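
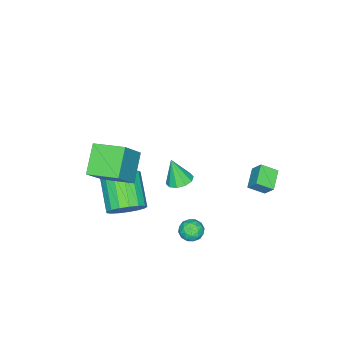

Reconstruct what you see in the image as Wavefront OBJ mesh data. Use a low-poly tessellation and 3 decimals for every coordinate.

v -4.071 2.012 -1.812
v -3.958 2.583 -1.061
v -4.541 2.756 -2.307
v -4.428 3.327 -1.557
v -2.992 2.393 -2.263
v -2.879 2.964 -1.513
v -3.462 3.137 -2.759
v -3.349 3.708 -2.008
v 0.848 1.961 -3.381
v 1.453 1.668 -3.257
v 0.427 1.472 -2.483
v 1.032 1.179 -2.359
v 0.958 1.855 -2.286
v 1.218 2.157 -2.841
v 0.662 0.983 -2.899
v 0.922 1.285 -3.454
v 1.338 1.064 -2.959
v 1.521 1.603 -2.58
v 0.359 1.537 -3.16
v 0.542 2.076 -2.781
v 1.187 1.857 -3.398
v 0.693 1.283 -2.342
v 0.649 1.68 -2.299
v 1.004 1.508 -2.226
v 1.049 2.145 -3.154
v 1.405 1.973 -3.08
v 1.114 2.082 -2.51
v 0.475 1.167 -2.66
v 0.831 0.995 -2.586
v 0.876 1.632 -3.514
v 1.231 1.46 -3.441
v 0.766 1.058 -3.23
v 1.476 1.33 -3.15
v 1.228 1.043 -2.622
v 1.011 0.928 -2.939
v 1.164 1.105 -3.265
v 1.583 1.647 -2.927
v 1.336 1.36 -2.399
v 1.292 1.757 -2.356
v 1.445 1.934 -2.683
v 1.516 1.292 -2.752
v 0.544 1.78 -3.341
v 0.297 1.493 -2.813
v 0.435 1.206 -3.057
v 0.588 1.383 -3.384
v 0.652 2.097 -3.118
v 0.404 1.81 -2.59
v 0.716 2.035 -2.475
v 0.869 2.212 -2.801
v 0.364 1.848 -2.988
v 2.574 1.94 2.863
v 2.935 2.489 3.041
v 2.606 1.48 4.217
v 2.527 2.582 3.083
v 2.137 2.431 3.041
v 1.914 2.092 2.93
v 1.944 1.695 2.795
v 2.213 1.392 2.685
v 2.621 1.298 2.644
v 3.011 1.45 2.686
v 3.234 1.789 2.796
v 3.204 2.186 2.932
v 1.255 -2.059 -2.961
v 2.093 -2.392 -2.443
v 0.863 -3.615 -1.241
v 0.025 -3.281 -1.759
v 1.946 -1.992 -2.187
v 0.716 -3.215 -0.984
v 1.64 -1.607 -2.107
v 0.411 -2.83 -0.905
v 1.247 -1.325 -2.224
v 0.017 -2.548 -1.021
v 0.855 -1.212 -2.509
v -0.375 -2.434 -1.307
v 0.555 -1.292 -2.898
v -0.675 -2.515 -1.695
v 0.415 -1.548 -3.301
v -0.815 -2.771 -2.099
v 0.467 -1.921 -3.627
v -0.762 -3.144 -2.424
v 0.7 -2.326 -3.8
v -0.529 -3.548 -2.597
v 1.06 -2.669 -3.781
v -0.169 -3.891 -2.578
v 1.465 -2.872 -3.574
v 0.235 -4.095 -2.372
v 1.821 -2.89 -3.227
v 0.592 -4.112 -2.024
v 2.048 -2.716 -2.819
v 0.818 -3.939 -1.617
v 2.33 -2.713 0.134
v 1.035 -3.192 1.258
v 1.955 -1.086 0.396
v 0.66 -1.566 1.52
v 3.72 -2.654 1.76
v 2.425 -3.134 2.884
v 3.345 -1.028 2.022
v 2.05 -1.507 3.146
f 2 4 1
f 5 2 1
f 1 4 3
f 3 5 1
f 2 8 4
f 6 2 5
f 6 8 2
f 4 8 3
f 7 5 3
f 3 8 7
f 7 6 5
f 8 6 7
f 9 46 25
f 46 20 49
f 25 49 14
f 46 49 25
f 9 25 21
f 25 14 26
f 21 26 10
f 25 26 21
f 9 21 30
f 21 10 31
f 30 31 16
f 21 31 30
f 9 30 42
f 30 16 45
f 42 45 19
f 30 45 42
f 9 42 46
f 42 19 50
f 46 50 20
f 42 50 46
f 10 26 37
f 26 14 40
f 37 40 18
f 26 40 37
f 14 49 27
f 49 20 48
f 27 48 13
f 49 48 27
f 20 50 47
f 50 19 43
f 47 43 11
f 50 43 47
f 19 45 44
f 45 16 32
f 44 32 15
f 45 32 44
f 16 31 36
f 31 10 33
f 36 33 17
f 31 33 36
f 12 38 24
f 38 18 39
f 24 39 13
f 38 39 24
f 12 24 22
f 24 13 23
f 22 23 11
f 24 23 22
f 12 22 29
f 22 11 28
f 29 28 15
f 22 28 29
f 12 29 34
f 29 15 35
f 34 35 17
f 29 35 34
f 12 34 38
f 34 17 41
f 38 41 18
f 34 41 38
f 13 39 27
f 39 18 40
f 27 40 14
f 39 40 27
f 11 23 47
f 23 13 48
f 47 48 20
f 23 48 47
f 15 28 44
f 28 11 43
f 44 43 19
f 28 43 44
f 17 35 36
f 35 15 32
f 36 32 16
f 35 32 36
f 18 41 37
f 41 17 33
f 37 33 10
f 41 33 37
f 52 51 54
f 52 54 53
f 54 51 55
f 54 55 53
f 55 51 56
f 55 56 53
f 56 51 57
f 56 57 53
f 57 51 58
f 57 58 53
f 58 51 59
f 58 59 53
f 59 51 60
f 59 60 53
f 60 51 61
f 60 61 53
f 61 51 62
f 61 62 53
f 62 51 52
f 62 52 53
f 64 63 67
f 64 67 65
f 65 67 68
f 65 68 66
f 67 63 69
f 67 69 68
f 68 69 70
f 68 70 66
f 69 63 71
f 69 71 70
f 70 71 72
f 70 72 66
f 71 63 73
f 71 73 72
f 72 73 74
f 72 74 66
f 73 63 75
f 73 75 74
f 74 75 76
f 74 76 66
f 75 63 77
f 75 77 76
f 76 77 78
f 76 78 66
f 77 63 79
f 77 79 78
f 78 79 80
f 78 80 66
f 79 63 81
f 79 81 80
f 80 81 82
f 80 82 66
f 81 63 83
f 81 83 82
f 82 83 84
f 82 84 66
f 83 63 85
f 83 85 84
f 84 85 86
f 84 86 66
f 85 63 87
f 85 87 86
f 86 87 88
f 86 88 66
f 87 63 89
f 87 89 88
f 88 89 90
f 88 90 66
f 89 63 64
f 89 64 90
f 90 64 65
f 90 65 66
f 92 94 91
f 95 92 91
f 91 94 93
f 93 95 91
f 92 98 94
f 96 92 95
f 96 98 92
f 94 98 93
f 97 95 93
f 93 98 97
f 97 96 95
f 98 96 97



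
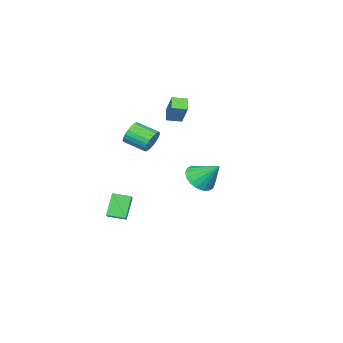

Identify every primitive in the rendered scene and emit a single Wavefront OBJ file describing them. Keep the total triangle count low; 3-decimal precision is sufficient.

v -0.102 -1.048 2.052
v 0.348 -1.219 1.351
v 0.691 -2.602 1.907
v 0.242 -2.432 2.608
v 0.592 -1.074 1.561
v 0.935 -2.457 2.117
v 0.716 -0.924 1.856
v 1.059 -2.308 2.412
v 0.699 -0.796 2.185
v 1.042 -2.18 2.741
v 0.544 -0.712 2.491
v 0.887 -2.095 3.047
v 0.277 -0.685 2.721
v 0.62 -2.069 3.277
v -0.056 -0.722 2.835
v 0.287 -2.105 3.392
v -0.396 -0.815 2.814
v -0.053 -2.198 3.371
v -0.686 -0.948 2.661
v -0.343 -2.331 3.218
v -0.874 -1.099 2.403
v -0.531 -2.482 2.959
v -0.929 -1.241 2.084
v -0.586 -2.624 2.64
v -0.841 -1.349 1.759
v -0.498 -2.733 2.316
v -0.625 -1.406 1.485
v -0.282 -2.789 2.042
v -0.318 -1.401 1.309
v 0.025 -2.784 1.866
v 0.026 -1.335 1.262
v 0.369 -2.718 1.818
v -2.106 -1.604 3.061
v -2.726 -2.073 3.641
v -2.779 -0.908 2.905
v -3.399 -1.378 3.485
v -1.481 -0.682 4.475
v -2.101 -1.152 5.055
v -2.154 0.013 4.319
v -2.774 -0.456 4.899
v 0.911 3.276 0.545
v 1.829 3.682 0.206
v 0.809 4.584 1.835
v 1.51 3.913 -0.054
v 1.072 4.017 -0.195
v 0.603 3.975 -0.189
v 0.194 3.795 -0.038
v -0.073 3.511 0.229
v -0.145 3.181 0.558
v -0.008 2.87 0.885
v 0.311 2.639 1.144
v 0.749 2.534 1.285
v 1.219 2.576 1.279
v 1.628 2.757 1.128
v 1.895 3.04 0.862
v 1.966 3.37 0.533
v 0.206 -2.826 -4.869
v -0.677 -3.072 -3.426
v 1.012 -2.223 -4.273
v 0.129 -2.469 -2.83
v 0.811 -3.831 -4.67
v -0.072 -4.077 -3.227
v 1.617 -3.228 -4.074
v 0.734 -3.474 -2.631
f 2 1 5
f 2 5 3
f 3 5 6
f 3 6 4
f 5 1 7
f 5 7 6
f 6 7 8
f 6 8 4
f 7 1 9
f 7 9 8
f 8 9 10
f 8 10 4
f 9 1 11
f 9 11 10
f 10 11 12
f 10 12 4
f 11 1 13
f 11 13 12
f 12 13 14
f 12 14 4
f 13 1 15
f 13 15 14
f 14 15 16
f 14 16 4
f 15 1 17
f 15 17 16
f 16 17 18
f 16 18 4
f 17 1 19
f 17 19 18
f 18 19 20
f 18 20 4
f 19 1 21
f 19 21 20
f 20 21 22
f 20 22 4
f 21 1 23
f 21 23 22
f 22 23 24
f 22 24 4
f 23 1 25
f 23 25 24
f 24 25 26
f 24 26 4
f 25 1 27
f 25 27 26
f 26 27 28
f 26 28 4
f 27 1 29
f 27 29 28
f 28 29 30
f 28 30 4
f 29 1 31
f 29 31 30
f 30 31 32
f 30 32 4
f 31 1 2
f 31 2 32
f 32 2 3
f 32 3 4
f 34 36 33
f 37 34 33
f 33 36 35
f 35 37 33
f 34 40 36
f 38 34 37
f 38 40 34
f 36 40 35
f 39 37 35
f 35 40 39
f 39 38 37
f 40 38 39
f 42 41 44
f 42 44 43
f 44 41 45
f 44 45 43
f 45 41 46
f 45 46 43
f 46 41 47
f 46 47 43
f 47 41 48
f 47 48 43
f 48 41 49
f 48 49 43
f 49 41 50
f 49 50 43
f 50 41 51
f 50 51 43
f 51 41 52
f 51 52 43
f 52 41 53
f 52 53 43
f 53 41 54
f 53 54 43
f 54 41 55
f 54 55 43
f 55 41 56
f 55 56 43
f 56 41 42
f 56 42 43
f 58 60 57
f 61 58 57
f 57 60 59
f 59 61 57
f 58 64 60
f 62 58 61
f 62 64 58
f 60 64 59
f 63 61 59
f 59 64 63
f 63 62 61
f 64 62 63



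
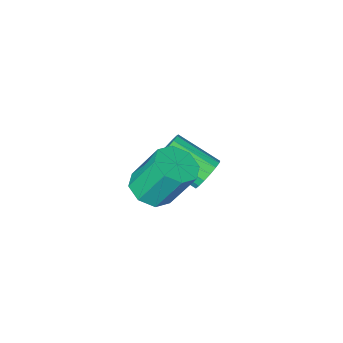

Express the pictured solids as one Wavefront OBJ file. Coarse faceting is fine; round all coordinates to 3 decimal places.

v 1.689 2.245 1.9
v 2.249 2.571 1.956
v 1.811 3.121 3.155
v 1.251 2.795 3.1
v 1.902 2.829 1.71
v 1.464 3.379 2.909
v 1.43 2.745 1.576
v 0.992 3.295 2.776
v 1.11 2.369 1.632
v 0.672 2.918 2.831
v 1.129 1.919 1.845
v 0.691 2.469 3.044
v 1.476 1.661 2.091
v 1.038 2.211 3.29
v 1.948 1.745 2.224
v 1.51 2.295 3.424
v 2.268 2.122 2.169
v 1.83 2.671 3.368
v -1.146 0.421 -0.291
v -0.798 0.807 -0.082
v -0.086 -0.215 0.619
v -0.434 -0.601 0.411
v -0.996 0.794 0.099
v -0.283 -0.228 0.8
v -1.227 0.695 0.191
v -0.514 -0.327 0.892
v -1.441 0.534 0.172
v -0.728 -0.489 0.874
v -1.586 0.347 0.048
v -0.873 -0.676 0.749
v -1.631 0.176 -0.154
v -0.918 -0.846 0.547
v -1.565 0.062 -0.388
v -0.852 -0.96 0.314
v -1.403 0.03 -0.599
v -0.69 -0.992 0.102
v -1.182 0.088 -0.739
v -0.47 -0.934 -0.038
v -0.953 0.222 -0.777
v -0.24 -0.8 -0.076
v -0.769 0.402 -0.703
v -0.056 -0.621 -0.002
v -0.67 0.586 -0.535
v 0.043 -0.437 0.166
v -0.681 0.732 -0.311
v 0.032 -0.29 0.39
f 2 1 5
f 2 5 3
f 3 5 6
f 3 6 4
f 5 1 7
f 5 7 6
f 6 7 8
f 6 8 4
f 7 1 9
f 7 9 8
f 8 9 10
f 8 10 4
f 9 1 11
f 9 11 10
f 10 11 12
f 10 12 4
f 11 1 13
f 11 13 12
f 12 13 14
f 12 14 4
f 13 1 15
f 13 15 14
f 14 15 16
f 14 16 4
f 15 1 17
f 15 17 16
f 16 17 18
f 16 18 4
f 17 1 2
f 17 2 18
f 18 2 3
f 18 3 4
f 20 19 23
f 20 23 21
f 21 23 24
f 21 24 22
f 23 19 25
f 23 25 24
f 24 25 26
f 24 26 22
f 25 19 27
f 25 27 26
f 26 27 28
f 26 28 22
f 27 19 29
f 27 29 28
f 28 29 30
f 28 30 22
f 29 19 31
f 29 31 30
f 30 31 32
f 30 32 22
f 31 19 33
f 31 33 32
f 32 33 34
f 32 34 22
f 33 19 35
f 33 35 34
f 34 35 36
f 34 36 22
f 35 19 37
f 35 37 36
f 36 37 38
f 36 38 22
f 37 19 39
f 37 39 38
f 38 39 40
f 38 40 22
f 39 19 41
f 39 41 40
f 40 41 42
f 40 42 22
f 41 19 43
f 41 43 42
f 42 43 44
f 42 44 22
f 43 19 45
f 43 45 44
f 44 45 46
f 44 46 22
f 45 19 20
f 45 20 46
f 46 20 21
f 46 21 22



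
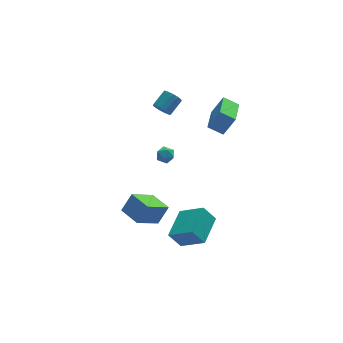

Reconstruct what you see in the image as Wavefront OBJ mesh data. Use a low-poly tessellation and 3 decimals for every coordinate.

v 1.038 3.509 -1.503
v 1.315 3.121 -1.074
v 0.185 2.919 -1.486
v 0.462 2.531 -1.057
v 0.294 3.127 -0.889
v 0.821 3.492 -0.9
v 0.679 2.548 -1.66
v 1.206 2.913 -1.671
v 1.093 2.528 -1.171
v 0.856 2.885 -0.695
v 0.644 3.155 -1.865
v 0.407 3.512 -1.389
v 0.637 3.305 2.844
v 0.902 3.488 2.302
v 1.788 4.018 2.914
v 1.523 3.835 3.456
v 0.68 3.748 2.398
v 1.566 4.278 3.01
v 0.445 3.868 2.636
v 1.331 4.397 3.247
v 0.27 3.809 2.939
v 1.156 4.338 3.551
v 0.212 3.59 3.213
v 1.099 4.12 3.824
v 0.289 3.281 3.369
v 1.175 3.81 3.981
v 0.477 2.979 3.359
v 1.363 3.509 3.971
v 0.715 2.781 3.185
v 1.601 3.311 3.797
v 0.928 2.75 2.903
v 1.814 3.279 3.515
v 1.049 2.894 2.603
v 1.935 3.424 3.214
v 1.039 3.17 2.379
v 1.925 3.699 2.99
v -0.148 -2.125 -5.051
v 0.91 -3.244 -4.009
v -0.814 -1.821 -4.05
v 0.244 -2.941 -3.008
v 1.136 -0.559 -4.672
v 2.194 -1.679 -3.63
v 0.47 -0.256 -3.671
v 1.528 -1.375 -2.629
v -3.13 -3.106 -0.782
v -2.42 -2.894 0.286
v -3.603 -1.736 -0.741
v -2.892 -1.524 0.327
v -1.688 -2.576 -1.847
v -0.977 -2.364 -0.779
v -2.16 -1.206 -1.806
v -1.45 -0.994 -0.738
v 3.05 -0.457 3.01
v 2.273 0.061 3.491
v 3.977 1.333 2.582
v 3.2 1.85 3.062
v 3.76 -0.53 4.238
v 2.983 -0.013 4.718
v 4.687 1.259 3.809
v 3.91 1.777 4.29
f 1 12 6
f 1 6 2
f 1 2 8
f 1 8 11
f 1 11 12
f 2 6 10
f 6 12 5
f 12 11 3
f 11 8 7
f 8 2 9
f 4 10 5
f 4 5 3
f 4 3 7
f 4 7 9
f 4 9 10
f 5 10 6
f 3 5 12
f 7 3 11
f 9 7 8
f 10 9 2
f 14 13 17
f 14 17 15
f 15 17 18
f 15 18 16
f 17 13 19
f 17 19 18
f 18 19 20
f 18 20 16
f 19 13 21
f 19 21 20
f 20 21 22
f 20 22 16
f 21 13 23
f 21 23 22
f 22 23 24
f 22 24 16
f 23 13 25
f 23 25 24
f 24 25 26
f 24 26 16
f 25 13 27
f 25 27 26
f 26 27 28
f 26 28 16
f 27 13 29
f 27 29 28
f 28 29 30
f 28 30 16
f 29 13 31
f 29 31 30
f 30 31 32
f 30 32 16
f 31 13 33
f 31 33 32
f 32 33 34
f 32 34 16
f 33 13 35
f 33 35 34
f 34 35 36
f 34 36 16
f 35 13 14
f 35 14 36
f 36 14 15
f 36 15 16
f 38 40 37
f 41 38 37
f 37 40 39
f 39 41 37
f 38 44 40
f 42 38 41
f 42 44 38
f 40 44 39
f 43 41 39
f 39 44 43
f 43 42 41
f 44 42 43
f 46 48 45
f 49 46 45
f 45 48 47
f 47 49 45
f 46 52 48
f 50 46 49
f 50 52 46
f 48 52 47
f 51 49 47
f 47 52 51
f 51 50 49
f 52 50 51
f 54 56 53
f 57 54 53
f 53 56 55
f 55 57 53
f 54 60 56
f 58 54 57
f 58 60 54
f 56 60 55
f 59 57 55
f 55 60 59
f 59 58 57
f 60 58 59



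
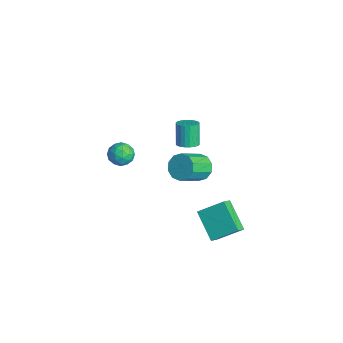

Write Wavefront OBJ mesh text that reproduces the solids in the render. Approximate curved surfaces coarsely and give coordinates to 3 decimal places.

v 0.98 0.925 2.811
v 1.51 1.33 2.984
v 0.891 1.56 4.342
v 0.36 1.155 4.169
v 1.341 1.509 2.877
v 0.722 1.739 4.235
v 1.116 1.599 2.759
v 0.497 1.829 4.117
v 0.871 1.587 2.649
v 0.251 1.817 4.007
v 0.642 1.473 2.564
v 0.022 1.704 3.922
v 0.464 1.277 2.516
v -0.155 1.507 3.874
v 0.365 1.026 2.514
v -0.254 1.256 3.872
v 0.36 0.76 2.556
v -0.259 0.991 3.914
v 0.449 0.52 2.638
v -0.17 0.75 3.996
v 0.618 0.341 2.745
v -0.001 0.571 4.103
v 0.843 0.251 2.863
v 0.224 0.481 4.221
v 1.089 0.263 2.973
v 0.469 0.493 4.331
v 1.318 0.376 3.058
v 0.698 0.607 4.416
v 1.495 0.573 3.106
v 0.876 0.803 4.464
v 1.594 0.824 3.108
v 0.975 1.054 4.466
v 1.599 1.089 3.066
v 0.98 1.32 4.424
v 0.9 1.982 -4.169
v 1.38 1.385 -3.592
v 1.469 3.435 -3.138
v 1.95 2.837 -2.561
v 2.65 2.183 -5.419
v 3.131 1.585 -4.842
v 3.22 3.635 -4.388
v 3.7 3.038 -3.811
v -3.642 -1.114 -0.711
v -3.239 -0.837 -1.446
v -3.681 -2.443 -1.234
v -3.278 -2.166 -1.969
v -2.837 -2.187 -1.204
v -2.813 -1.365 -0.881
v -4.107 -1.915 -1.799
v -4.083 -1.093 -1.476
v -3.526 -1.332 -2.119
v -2.741 -1.5 -1.751
v -4.179 -1.78 -0.929
v -3.394 -1.948 -0.561
v -3.437 -0.859 -1.033
v -3.483 -2.421 -1.647
v -3.224 -2.433 -1.198
v -2.987 -2.27 -1.63
v -3.187 -1.169 -0.7
v -2.949 -1.006 -1.132
v -2.713 -1.8 -0.99
v -3.971 -2.274 -1.548
v -3.733 -2.111 -1.98
v -3.933 -1.01 -1.05
v -3.696 -0.847 -1.482
v -4.207 -1.48 -1.69
v -3.369 -0.987 -1.86
v -3.392 -1.768 -2.167
v -3.879 -1.62 -2.068
v -3.865 -1.137 -1.878
v -2.907 -1.085 -1.644
v -2.93 -1.867 -1.951
v -2.671 -1.879 -1.501
v -2.657 -1.396 -1.311
v -3.076 -1.376 -2.039
v -3.99 -1.413 -0.729
v -4.013 -2.195 -1.036
v -4.263 -1.884 -1.369
v -4.249 -1.401 -1.179
v -3.528 -1.512 -0.513
v -3.551 -2.293 -0.82
v -3.055 -2.143 -0.802
v -3.041 -1.66 -0.612
v -3.844 -1.904 -0.641
v -2.8 3.191 -3.78
v -1.902 3.296 -4.132
v -1.282 1.813 -2.992
v -2.18 1.709 -2.64
v -1.953 3.646 -3.648
v -1.334 2.164 -2.508
v -2.328 3.823 -3.215
v -1.709 2.34 -2.075
v -2.883 3.758 -2.997
v -2.264 2.276 -1.857
v -3.406 3.477 -3.079
v -2.787 1.994 -1.939
v -3.698 3.087 -3.428
v -3.078 1.604 -2.288
v -3.646 2.736 -3.912
v -3.027 1.254 -2.772
v -3.271 2.56 -4.345
v -2.652 1.077 -3.205
v -2.716 2.624 -4.563
v -2.097 1.142 -3.423
v -2.193 2.906 -4.481
v -1.574 1.423 -3.341
f 2 1 5
f 2 5 3
f 3 5 6
f 3 6 4
f 5 1 7
f 5 7 6
f 6 7 8
f 6 8 4
f 7 1 9
f 7 9 8
f 8 9 10
f 8 10 4
f 9 1 11
f 9 11 10
f 10 11 12
f 10 12 4
f 11 1 13
f 11 13 12
f 12 13 14
f 12 14 4
f 13 1 15
f 13 15 14
f 14 15 16
f 14 16 4
f 15 1 17
f 15 17 16
f 16 17 18
f 16 18 4
f 17 1 19
f 17 19 18
f 18 19 20
f 18 20 4
f 19 1 21
f 19 21 20
f 20 21 22
f 20 22 4
f 21 1 23
f 21 23 22
f 22 23 24
f 22 24 4
f 23 1 25
f 23 25 24
f 24 25 26
f 24 26 4
f 25 1 27
f 25 27 26
f 26 27 28
f 26 28 4
f 27 1 29
f 27 29 28
f 28 29 30
f 28 30 4
f 29 1 31
f 29 31 30
f 30 31 32
f 30 32 4
f 31 1 33
f 31 33 32
f 32 33 34
f 32 34 4
f 33 1 2
f 33 2 34
f 34 2 3
f 34 3 4
f 36 38 35
f 39 36 35
f 35 38 37
f 37 39 35
f 36 42 38
f 40 36 39
f 40 42 36
f 38 42 37
f 41 39 37
f 37 42 41
f 41 40 39
f 42 40 41
f 43 80 59
f 80 54 83
f 59 83 48
f 80 83 59
f 43 59 55
f 59 48 60
f 55 60 44
f 59 60 55
f 43 55 64
f 55 44 65
f 64 65 50
f 55 65 64
f 43 64 76
f 64 50 79
f 76 79 53
f 64 79 76
f 43 76 80
f 76 53 84
f 80 84 54
f 76 84 80
f 44 60 71
f 60 48 74
f 71 74 52
f 60 74 71
f 48 83 61
f 83 54 82
f 61 82 47
f 83 82 61
f 54 84 81
f 84 53 77
f 81 77 45
f 84 77 81
f 53 79 78
f 79 50 66
f 78 66 49
f 79 66 78
f 50 65 70
f 65 44 67
f 70 67 51
f 65 67 70
f 46 72 58
f 72 52 73
f 58 73 47
f 72 73 58
f 46 58 56
f 58 47 57
f 56 57 45
f 58 57 56
f 46 56 63
f 56 45 62
f 63 62 49
f 56 62 63
f 46 63 68
f 63 49 69
f 68 69 51
f 63 69 68
f 46 68 72
f 68 51 75
f 72 75 52
f 68 75 72
f 47 73 61
f 73 52 74
f 61 74 48
f 73 74 61
f 45 57 81
f 57 47 82
f 81 82 54
f 57 82 81
f 49 62 78
f 62 45 77
f 78 77 53
f 62 77 78
f 51 69 70
f 69 49 66
f 70 66 50
f 69 66 70
f 52 75 71
f 75 51 67
f 71 67 44
f 75 67 71
f 86 85 89
f 86 89 87
f 87 89 90
f 87 90 88
f 89 85 91
f 89 91 90
f 90 91 92
f 90 92 88
f 91 85 93
f 91 93 92
f 92 93 94
f 92 94 88
f 93 85 95
f 93 95 94
f 94 95 96
f 94 96 88
f 95 85 97
f 95 97 96
f 96 97 98
f 96 98 88
f 97 85 99
f 97 99 98
f 98 99 100
f 98 100 88
f 99 85 101
f 99 101 100
f 100 101 102
f 100 102 88
f 101 85 103
f 101 103 102
f 102 103 104
f 102 104 88
f 103 85 105
f 103 105 104
f 104 105 106
f 104 106 88
f 105 85 86
f 105 86 106
f 106 86 87
f 106 87 88



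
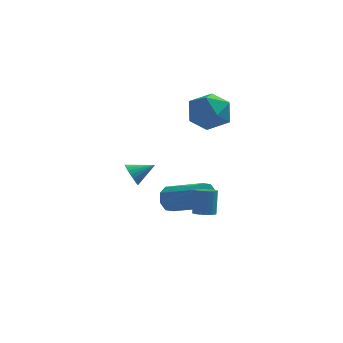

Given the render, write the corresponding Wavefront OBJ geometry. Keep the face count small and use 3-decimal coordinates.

v 2.875 2.711 1.876
v 3.624 1.908 1.758
v 1.916 2.012 0.542
v 2.665 1.209 0.424
v 2.026 1.24 1.324
v 2.619 1.672 2.148
v 2.921 2.248 0.152
v 3.514 2.68 0.976
v 3.653 1.622 0.692
v 3.099 0.999 1.417
v 2.441 2.921 0.883
v 1.887 2.298 1.608
v -0.625 2.137 -2.934
v -0.326 1.847 -3.406
v 0.405 2.403 -2.446
v -0.344 2.076 -3.494
v -0.405 2.314 -3.497
v -0.499 2.525 -3.413
v -0.612 2.677 -3.257
v -0.727 2.747 -3.051
v -0.827 2.724 -2.828
v -0.896 2.611 -2.62
v -0.924 2.426 -2.461
v -0.906 2.197 -2.373
v -0.845 1.959 -2.371
v -0.751 1.748 -2.454
v -0.638 1.596 -2.61
v -0.522 1.526 -2.816
v -0.423 1.549 -3.039
v -0.354 1.662 -3.247
v 1.045 1.996 -4.37
v 1.451 2.225 -4.892
v 3.101 1.213 -4.052
v 2.695 0.984 -3.53
v 1.445 2.561 -4.475
v 3.095 1.549 -3.635
v 1.204 2.566 -3.996
v 2.854 1.554 -3.156
v 0.87 2.237 -3.737
v 2.52 1.225 -2.896
v 0.639 1.767 -3.848
v 2.289 0.755 -3.008
v 0.645 1.431 -4.265
v 2.295 0.419 -3.425
v 0.886 1.426 -4.744
v 2.536 0.414 -3.904
v 1.22 1.755 -5.004
v 2.87 0.743 -4.163
v 2.583 -1.647 -3.073
v 3.062 -1.813 -3.023
v 3.117 -1.32 -1.897
v 2.637 -1.153 -1.947
v 3.084 -1.573 -3.129
v 3.139 -1.08 -2.004
v 2.972 -1.352 -3.221
v 3.026 -0.859 -2.095
v 2.755 -1.21 -3.272
v 2.81 -0.717 -2.147
v 2.493 -1.185 -3.271
v 2.547 -0.692 -2.145
v 2.254 -1.284 -3.216
v 2.308 -0.791 -2.09
v 2.103 -1.48 -3.123
v 2.158 -0.987 -1.997
v 2.081 -1.72 -3.016
v 2.136 -1.227 -1.891
v 2.194 -1.941 -2.925
v 2.248 -1.448 -1.799
v 2.41 -2.083 -2.873
v 2.465 -1.59 -1.748
v 2.673 -2.108 -2.875
v 2.727 -1.615 -1.749
v 2.912 -2.009 -2.93
v 2.966 -1.516 -1.804
f 1 12 6
f 1 6 2
f 1 2 8
f 1 8 11
f 1 11 12
f 2 6 10
f 6 12 5
f 12 11 3
f 11 8 7
f 8 2 9
f 4 10 5
f 4 5 3
f 4 3 7
f 4 7 9
f 4 9 10
f 5 10 6
f 3 5 12
f 7 3 11
f 9 7 8
f 10 9 2
f 14 13 16
f 14 16 15
f 16 13 17
f 16 17 15
f 17 13 18
f 17 18 15
f 18 13 19
f 18 19 15
f 19 13 20
f 19 20 15
f 20 13 21
f 20 21 15
f 21 13 22
f 21 22 15
f 22 13 23
f 22 23 15
f 23 13 24
f 23 24 15
f 24 13 25
f 24 25 15
f 25 13 26
f 25 26 15
f 26 13 27
f 26 27 15
f 27 13 28
f 27 28 15
f 28 13 29
f 28 29 15
f 29 13 30
f 29 30 15
f 30 13 14
f 30 14 15
f 32 31 35
f 32 35 33
f 33 35 36
f 33 36 34
f 35 31 37
f 35 37 36
f 36 37 38
f 36 38 34
f 37 31 39
f 37 39 38
f 38 39 40
f 38 40 34
f 39 31 41
f 39 41 40
f 40 41 42
f 40 42 34
f 41 31 43
f 41 43 42
f 42 43 44
f 42 44 34
f 43 31 45
f 43 45 44
f 44 45 46
f 44 46 34
f 45 31 47
f 45 47 46
f 46 47 48
f 46 48 34
f 47 31 32
f 47 32 48
f 48 32 33
f 48 33 34
f 50 49 53
f 50 53 51
f 51 53 54
f 51 54 52
f 53 49 55
f 53 55 54
f 54 55 56
f 54 56 52
f 55 49 57
f 55 57 56
f 56 57 58
f 56 58 52
f 57 49 59
f 57 59 58
f 58 59 60
f 58 60 52
f 59 49 61
f 59 61 60
f 60 61 62
f 60 62 52
f 61 49 63
f 61 63 62
f 62 63 64
f 62 64 52
f 63 49 65
f 63 65 64
f 64 65 66
f 64 66 52
f 65 49 67
f 65 67 66
f 66 67 68
f 66 68 52
f 67 49 69
f 67 69 68
f 68 69 70
f 68 70 52
f 69 49 71
f 69 71 70
f 70 71 72
f 70 72 52
f 71 49 73
f 71 73 72
f 72 73 74
f 72 74 52
f 73 49 50
f 73 50 74
f 74 50 51
f 74 51 52



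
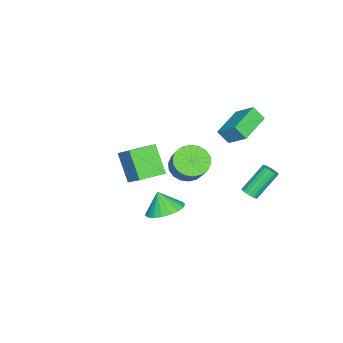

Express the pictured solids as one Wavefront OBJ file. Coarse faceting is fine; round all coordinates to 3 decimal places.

v -2.085 2.619 -4.418
v -1.8 2.395 -4.074
v -2.89 3.176 -2.659
v -3.175 3.401 -3.002
v -1.697 2.59 -4.103
v -2.788 3.372 -2.688
v -1.672 2.791 -4.195
v -2.762 3.573 -2.779
v -1.728 2.959 -4.33
v -2.818 3.74 -2.915
v -1.855 3.059 -4.483
v -2.945 3.84 -3.068
v -2.028 3.071 -4.623
v -3.118 3.853 -3.208
v -2.211 2.995 -4.723
v -3.302 3.776 -3.307
v -2.37 2.844 -4.761
v -3.46 3.625 -3.346
v -2.472 2.648 -4.732
v -3.563 3.43 -3.317
v -2.498 2.447 -4.641
v -3.588 3.229 -3.225
v -2.442 2.28 -4.505
v -3.532 3.061 -3.09
v -2.315 2.18 -4.352
v -3.405 2.961 -2.937
v -2.142 2.167 -4.212
v -3.232 2.949 -2.797
v -1.958 2.244 -4.113
v -3.049 3.025 -2.697
v -1.69 -4.754 -3.001
v -0.976 -3.767 -1.979
v -2.927 -3.774 -3.083
v -2.213 -2.787 -2.061
v -0.847 -3.813 -4.499
v -0.133 -2.826 -3.477
v -2.084 -2.833 -4.581
v -1.37 -1.846 -3.559
v 3.816 0.244 -1.855
v 4.337 -0.619 -2.149
v 3.624 -0.244 -0.765
v 4.674 -0.35 -1.969
v 4.842 0.036 -1.767
v 4.806 0.464 -1.582
v 4.574 0.848 -1.451
v 4.193 1.112 -1.4
v 3.736 1.205 -1.439
v 3.296 1.107 -1.561
v 2.958 0.838 -1.741
v 2.791 0.452 -1.943
v 2.827 0.024 -2.128
v 3.058 -0.36 -2.259
v 3.44 -0.624 -2.31
v 3.897 -0.717 -2.271
v -3.27 1.982 0.306
v -3.236 1.359 1.023
v -2.9 3.065 1.229
v -2.866 2.442 1.946
v -1.394 1.658 -0.066
v -1.36 1.035 0.651
v -1.024 2.741 0.857
v -0.99 2.118 1.574
v 2.417 0.865 0.691
v 3.044 0.143 0.604
v 3.89 0.733 1.801
v 3.263 1.455 1.889
v 3.205 0.441 0.344
v 4.051 1.03 1.541
v 3.21 0.823 0.152
v 4.056 1.412 1.349
v 3.058 1.213 0.067
v 3.904 1.803 1.265
v 2.779 1.534 0.106
v 3.625 2.124 1.303
v 2.429 1.723 0.261
v 3.275 2.313 1.458
v 2.076 1.742 0.501
v 2.922 2.332 1.698
v 1.79 1.587 0.779
v 2.636 2.177 1.976
v 1.629 1.29 1.039
v 2.475 1.879 2.236
v 1.624 0.908 1.231
v 2.47 1.497 2.428
v 1.776 0.517 1.315
v 2.622 1.107 2.513
v 2.055 0.196 1.277
v 2.901 0.786 2.474
v 2.405 0.007 1.122
v 3.251 0.597 2.319
v 2.758 -0.012 0.882
v 3.604 0.578 2.079
f 2 1 5
f 2 5 3
f 3 5 6
f 3 6 4
f 5 1 7
f 5 7 6
f 6 7 8
f 6 8 4
f 7 1 9
f 7 9 8
f 8 9 10
f 8 10 4
f 9 1 11
f 9 11 10
f 10 11 12
f 10 12 4
f 11 1 13
f 11 13 12
f 12 13 14
f 12 14 4
f 13 1 15
f 13 15 14
f 14 15 16
f 14 16 4
f 15 1 17
f 15 17 16
f 16 17 18
f 16 18 4
f 17 1 19
f 17 19 18
f 18 19 20
f 18 20 4
f 19 1 21
f 19 21 20
f 20 21 22
f 20 22 4
f 21 1 23
f 21 23 22
f 22 23 24
f 22 24 4
f 23 1 25
f 23 25 24
f 24 25 26
f 24 26 4
f 25 1 27
f 25 27 26
f 26 27 28
f 26 28 4
f 27 1 29
f 27 29 28
f 28 29 30
f 28 30 4
f 29 1 2
f 29 2 30
f 30 2 3
f 30 3 4
f 32 34 31
f 35 32 31
f 31 34 33
f 33 35 31
f 32 38 34
f 36 32 35
f 36 38 32
f 34 38 33
f 37 35 33
f 33 38 37
f 37 36 35
f 38 36 37
f 40 39 42
f 40 42 41
f 42 39 43
f 42 43 41
f 43 39 44
f 43 44 41
f 44 39 45
f 44 45 41
f 45 39 46
f 45 46 41
f 46 39 47
f 46 47 41
f 47 39 48
f 47 48 41
f 48 39 49
f 48 49 41
f 49 39 50
f 49 50 41
f 50 39 51
f 50 51 41
f 51 39 52
f 51 52 41
f 52 39 53
f 52 53 41
f 53 39 54
f 53 54 41
f 54 39 40
f 54 40 41
f 56 58 55
f 59 56 55
f 55 58 57
f 57 59 55
f 56 62 58
f 60 56 59
f 60 62 56
f 58 62 57
f 61 59 57
f 57 62 61
f 61 60 59
f 62 60 61
f 64 63 67
f 64 67 65
f 65 67 68
f 65 68 66
f 67 63 69
f 67 69 68
f 68 69 70
f 68 70 66
f 69 63 71
f 69 71 70
f 70 71 72
f 70 72 66
f 71 63 73
f 71 73 72
f 72 73 74
f 72 74 66
f 73 63 75
f 73 75 74
f 74 75 76
f 74 76 66
f 75 63 77
f 75 77 76
f 76 77 78
f 76 78 66
f 77 63 79
f 77 79 78
f 78 79 80
f 78 80 66
f 79 63 81
f 79 81 80
f 80 81 82
f 80 82 66
f 81 63 83
f 81 83 82
f 82 83 84
f 82 84 66
f 83 63 85
f 83 85 84
f 84 85 86
f 84 86 66
f 85 63 87
f 85 87 86
f 86 87 88
f 86 88 66
f 87 63 89
f 87 89 88
f 88 89 90
f 88 90 66
f 89 63 91
f 89 91 90
f 90 91 92
f 90 92 66
f 91 63 64
f 91 64 92
f 92 64 65
f 92 65 66



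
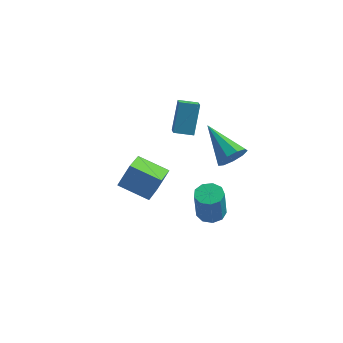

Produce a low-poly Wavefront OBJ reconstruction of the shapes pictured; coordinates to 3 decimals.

v 0.772 -0.416 1.125
v 1.279 -0.217 1.669
v -0.692 0.716 2.075
v 1.292 0.132 1.274
v 1.062 0.223 0.809
v 0.695 0.016 0.492
v 0.365 -0.394 0.472
v 0.225 -0.814 0.757
v 0.341 -1.048 1.214
v 0.658 -0.986 1.63
v 1.029 -0.658 1.81
v -2.116 -0.027 2.03
v -1.837 -0.76 2.512
v -2.1 0.872 3.389
v -1.821 0.14 3.871
v -1.239 0.2 1.869
v -0.96 -0.532 2.351
v -1.223 1.1 3.228
v -0.944 0.367 3.71
v 0.334 -2.373 -1.106
v 0.756 -1.865 -0.992
v 0.748 -2.219 0.62
v 0.326 -2.727 0.506
v 0.322 -1.718 -0.962
v 0.314 -2.073 0.65
v -0.105 -1.878 -0.999
v -0.114 -2.233 0.612
v -0.328 -2.269 -1.086
v -0.336 -2.624 0.525
v -0.24 -2.709 -1.183
v -0.248 -3.064 0.429
v 0.116 -2.991 -1.243
v 0.108 -3.346 0.368
v 0.574 -2.984 -1.239
v 0.566 -3.339 0.372
v 0.92 -2.69 -1.173
v 0.912 -3.045 0.439
v 0.992 -2.248 -1.075
v 0.984 -2.603 0.536
v -3.165 1.138 -3.525
v -3.068 -0.452 -2.852
v -4.699 1.282 -2.963
v -4.602 -0.309 -2.29
v -2.718 1.629 -2.43
v -2.621 0.038 -1.757
v -4.252 1.772 -1.868
v -4.155 0.182 -1.195
f 2 1 4
f 2 4 3
f 4 1 5
f 4 5 3
f 5 1 6
f 5 6 3
f 6 1 7
f 6 7 3
f 7 1 8
f 7 8 3
f 8 1 9
f 8 9 3
f 9 1 10
f 9 10 3
f 10 1 11
f 10 11 3
f 11 1 2
f 11 2 3
f 13 15 12
f 16 13 12
f 12 15 14
f 14 16 12
f 13 19 15
f 17 13 16
f 17 19 13
f 15 19 14
f 18 16 14
f 14 19 18
f 18 17 16
f 19 17 18
f 21 20 24
f 21 24 22
f 22 24 25
f 22 25 23
f 24 20 26
f 24 26 25
f 25 26 27
f 25 27 23
f 26 20 28
f 26 28 27
f 27 28 29
f 27 29 23
f 28 20 30
f 28 30 29
f 29 30 31
f 29 31 23
f 30 20 32
f 30 32 31
f 31 32 33
f 31 33 23
f 32 20 34
f 32 34 33
f 33 34 35
f 33 35 23
f 34 20 36
f 34 36 35
f 35 36 37
f 35 37 23
f 36 20 38
f 36 38 37
f 37 38 39
f 37 39 23
f 38 20 21
f 38 21 39
f 39 21 22
f 39 22 23
f 41 43 40
f 44 41 40
f 40 43 42
f 42 44 40
f 41 47 43
f 45 41 44
f 45 47 41
f 43 47 42
f 46 44 42
f 42 47 46
f 46 45 44
f 47 45 46



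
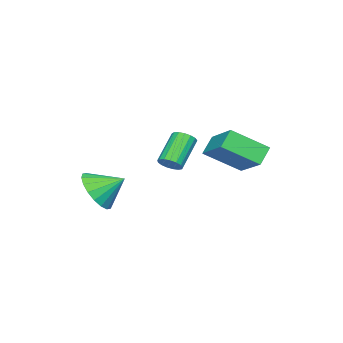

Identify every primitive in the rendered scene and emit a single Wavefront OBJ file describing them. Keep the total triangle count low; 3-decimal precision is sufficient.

v -3.17 3.069 -1.828
v -2.292 1.873 -0.882
v -2.315 4.382 -0.962
v -1.437 3.185 -0.016
v -2.483 3.055 -2.484
v -1.605 1.858 -1.538
v -1.628 4.367 -1.618
v -0.75 3.171 -0.672
v 2.164 -0.418 -2.721
v 2.809 0.208 -3.138
v 1.696 0.518 -2.039
v 2.461 0.231 -3.408
v 2.055 0.125 -3.542
v 1.67 -0.088 -3.513
v 1.384 -0.367 -3.328
v 1.252 -0.656 -3.023
v 1.3 -0.897 -2.657
v 1.52 -1.044 -2.305
v 1.868 -1.067 -2.035
v 2.274 -0.961 -1.901
v 2.658 -0.748 -1.929
v 2.945 -0.47 -2.115
v 3.077 -0.181 -2.42
v 3.028 0.061 -2.785
v 0.318 1.625 -1.538
v 0.669 1.591 -1.169
v -0.428 1.541 -0.133
v -0.778 1.575 -0.502
v 0.634 1.831 -1.195
v -0.463 1.782 -0.158
v 0.527 2.024 -1.299
v -0.57 1.975 -0.262
v 0.372 2.125 -1.458
v -0.725 2.076 -0.421
v 0.205 2.112 -1.635
v -0.892 2.063 -0.599
v 0.064 1.987 -1.791
v -1.033 1.938 -0.754
v -0.019 1.779 -1.888
v -1.116 1.73 -0.851
v -0.025 1.536 -1.905
v -1.121 1.487 -0.869
v 0.049 1.313 -1.839
v -1.048 1.264 -0.802
v 0.184 1.161 -1.703
v -0.913 1.112 -0.666
v 0.349 1.116 -1.53
v -0.747 1.066 -0.493
v 0.508 1.187 -1.359
v -0.589 1.137 -0.322
v 0.623 1.358 -1.228
v -0.473 1.309 -0.192
f 2 4 1
f 5 2 1
f 1 4 3
f 3 5 1
f 2 8 4
f 6 2 5
f 6 8 2
f 4 8 3
f 7 5 3
f 3 8 7
f 7 6 5
f 8 6 7
f 10 9 12
f 10 12 11
f 12 9 13
f 12 13 11
f 13 9 14
f 13 14 11
f 14 9 15
f 14 15 11
f 15 9 16
f 15 16 11
f 16 9 17
f 16 17 11
f 17 9 18
f 17 18 11
f 18 9 19
f 18 19 11
f 19 9 20
f 19 20 11
f 20 9 21
f 20 21 11
f 21 9 22
f 21 22 11
f 22 9 23
f 22 23 11
f 23 9 24
f 23 24 11
f 24 9 10
f 24 10 11
f 26 25 29
f 26 29 27
f 27 29 30
f 27 30 28
f 29 25 31
f 29 31 30
f 30 31 32
f 30 32 28
f 31 25 33
f 31 33 32
f 32 33 34
f 32 34 28
f 33 25 35
f 33 35 34
f 34 35 36
f 34 36 28
f 35 25 37
f 35 37 36
f 36 37 38
f 36 38 28
f 37 25 39
f 37 39 38
f 38 39 40
f 38 40 28
f 39 25 41
f 39 41 40
f 40 41 42
f 40 42 28
f 41 25 43
f 41 43 42
f 42 43 44
f 42 44 28
f 43 25 45
f 43 45 44
f 44 45 46
f 44 46 28
f 45 25 47
f 45 47 46
f 46 47 48
f 46 48 28
f 47 25 49
f 47 49 48
f 48 49 50
f 48 50 28
f 49 25 51
f 49 51 50
f 50 51 52
f 50 52 28
f 51 25 26
f 51 26 52
f 52 26 27
f 52 27 28



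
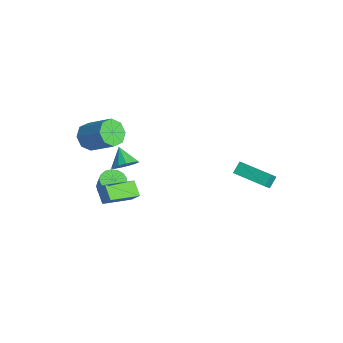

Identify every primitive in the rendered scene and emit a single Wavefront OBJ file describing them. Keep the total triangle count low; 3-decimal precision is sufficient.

v -2.693 -3.081 -4.219
v -2.045 -2.704 -4.525
v -1.578 -2.681 -3.507
v -2.227 -3.059 -3.201
v -2.281 -2.414 -4.423
v -1.815 -2.391 -3.405
v -2.612 -2.277 -4.274
v -2.146 -2.254 -3.256
v -2.962 -2.325 -4.113
v -2.495 -2.302 -3.095
v -3.25 -2.545 -3.976
v -2.783 -2.522 -2.958
v -3.41 -2.889 -3.895
v -2.943 -2.866 -2.877
v -3.406 -3.276 -3.888
v -2.94 -3.253 -2.87
v -3.239 -3.619 -3.957
v -2.773 -3.596 -2.939
v -2.947 -3.839 -4.086
v -2.48 -3.816 -3.068
v -2.597 -3.885 -4.245
v -2.13 -3.862 -3.227
v -2.269 -3.747 -4.399
v -1.802 -3.724 -3.381
v -2.038 -3.457 -4.511
v -1.571 -3.434 -3.493
v -1.957 -3.08 -4.557
v -1.49 -3.057 -3.539
v -2.904 -4.168 0.589
v -2.542 -3.719 -0.165
v -1.093 -2.902 1.016
v -1.456 -3.352 1.771
v -3.046 -3.324 0.179
v -1.597 -2.507 1.36
v -3.467 -3.423 0.763
v -2.018 -2.606 1.945
v -3.558 -3.959 1.246
v -2.11 -3.142 2.427
v -3.267 -4.618 1.344
v -1.818 -3.801 2.525
v -2.763 -5.013 1
v -1.314 -4.196 2.181
v -2.342 -4.914 0.415
v -0.893 -4.097 1.597
v -2.25 -4.378 -0.067
v -0.802 -3.561 1.114
v 2.06 2.818 -1.513
v 1.782 3.369 -0.928
v 3.784 3.938 -1.751
v 3.506 4.49 -1.167
v 2.534 2.25 -0.753
v 2.256 2.802 -0.169
v 4.258 3.371 -0.992
v 3.98 3.922 -0.407
v -0.454 -4.801 -1.922
v 0.006 -4.5 -1.326
v -0.859 -2.835 -2.603
v -0.399 -2.534 -2.007
v 0.419 -4.846 -2.573
v 0.879 -4.545 -1.977
v 0.014 -2.88 -3.254
v 0.474 -2.579 -2.658
v 1.002 -3.663 0.89
v 1.507 -3.372 1.453
v 0.038 -3.617 1.73
v 1.334 -3.009 1.236
v 1.056 -2.855 0.908
v 0.761 -2.956 0.575
v 0.543 -3.282 0.342
v 0.47 -3.729 0.283
v 0.567 -4.154 0.416
v 0.801 -4.424 0.7
v 1.1 -4.452 1.044
v 1.367 -4.229 1.339
v 1.519 -3.826 1.492
f 2 1 5
f 2 5 3
f 3 5 6
f 3 6 4
f 5 1 7
f 5 7 6
f 6 7 8
f 6 8 4
f 7 1 9
f 7 9 8
f 8 9 10
f 8 10 4
f 9 1 11
f 9 11 10
f 10 11 12
f 10 12 4
f 11 1 13
f 11 13 12
f 12 13 14
f 12 14 4
f 13 1 15
f 13 15 14
f 14 15 16
f 14 16 4
f 15 1 17
f 15 17 16
f 16 17 18
f 16 18 4
f 17 1 19
f 17 19 18
f 18 19 20
f 18 20 4
f 19 1 21
f 19 21 20
f 20 21 22
f 20 22 4
f 21 1 23
f 21 23 22
f 22 23 24
f 22 24 4
f 23 1 25
f 23 25 24
f 24 25 26
f 24 26 4
f 25 1 27
f 25 27 26
f 26 27 28
f 26 28 4
f 27 1 2
f 27 2 28
f 28 2 3
f 28 3 4
f 30 29 33
f 30 33 31
f 31 33 34
f 31 34 32
f 33 29 35
f 33 35 34
f 34 35 36
f 34 36 32
f 35 29 37
f 35 37 36
f 36 37 38
f 36 38 32
f 37 29 39
f 37 39 38
f 38 39 40
f 38 40 32
f 39 29 41
f 39 41 40
f 40 41 42
f 40 42 32
f 41 29 43
f 41 43 42
f 42 43 44
f 42 44 32
f 43 29 45
f 43 45 44
f 44 45 46
f 44 46 32
f 45 29 30
f 45 30 46
f 46 30 31
f 46 31 32
f 48 50 47
f 51 48 47
f 47 50 49
f 49 51 47
f 48 54 50
f 52 48 51
f 52 54 48
f 50 54 49
f 53 51 49
f 49 54 53
f 53 52 51
f 54 52 53
f 56 58 55
f 59 56 55
f 55 58 57
f 57 59 55
f 56 62 58
f 60 56 59
f 60 62 56
f 58 62 57
f 61 59 57
f 57 62 61
f 61 60 59
f 62 60 61
f 64 63 66
f 64 66 65
f 66 63 67
f 66 67 65
f 67 63 68
f 67 68 65
f 68 63 69
f 68 69 65
f 69 63 70
f 69 70 65
f 70 63 71
f 70 71 65
f 71 63 72
f 71 72 65
f 72 63 73
f 72 73 65
f 73 63 74
f 73 74 65
f 74 63 75
f 74 75 65
f 75 63 64
f 75 64 65



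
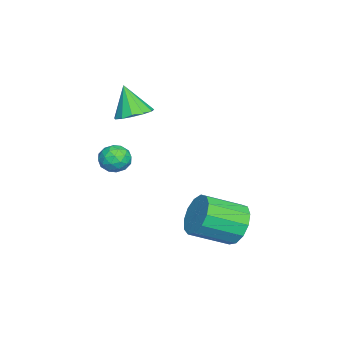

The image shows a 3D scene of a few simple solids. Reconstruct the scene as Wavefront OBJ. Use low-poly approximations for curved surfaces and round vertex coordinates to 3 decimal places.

v 1.439 -3.39 1.565
v 2.079 -3.493 1.216
v 0.941 -4.247 0.904
v 1.581 -4.35 0.555
v 1.513 -4.54 1.263
v 1.821 -4.01 1.671
v 1.199 -3.73 0.449
v 1.507 -3.2 0.857
v 1.93 -3.703 0.526
v 2.125 -4.203 1.029
v 0.895 -3.537 1.091
v 1.09 -4.037 1.594
v 1.802 -3.366 1.448
v 1.218 -4.374 0.672
v 1.178 -4.486 1.088
v 1.554 -4.546 0.883
v 1.651 -3.67 1.716
v 2.027 -3.73 1.511
v 1.695 -4.346 1.539
v 0.993 -4.01 0.609
v 1.369 -4.07 0.404
v 1.466 -3.194 1.237
v 1.842 -3.254 1.032
v 1.325 -3.394 0.581
v 2.091 -3.55 0.838
v 1.799 -4.054 0.45
v 1.574 -3.689 0.387
v 1.755 -3.378 0.627
v 2.206 -3.844 1.133
v 1.913 -4.348 0.745
v 1.873 -4.46 1.162
v 2.054 -4.148 1.401
v 2.119 -3.968 0.728
v 1.107 -3.392 1.375
v 0.814 -3.896 0.987
v 0.966 -3.592 0.719
v 1.147 -3.28 0.958
v 1.221 -3.686 1.67
v 0.929 -4.19 1.282
v 1.265 -4.362 1.493
v 1.446 -4.051 1.733
v 0.901 -3.772 1.392
v -0.076 -3.464 2.857
v 0.457 -4.118 2.758
v -0.464 -3.996 4.283
v 0.712 -3.766 2.959
v 0.717 -3.318 3.128
v 0.469 -2.916 3.211
v 0.049 -2.688 3.181
v -0.411 -2.706 3.049
v -0.764 -2.965 2.856
v -0.899 -3.383 2.663
v -0.773 -3.825 2.532
v -0.425 -4.154 2.505
v 0.033 -4.263 2.589
v 3.315 1.514 -0.987
v 3.836 1.313 -1.829
v 4.547 -0.174 -1.034
v 4.025 0.026 -0.193
v 4.17 1.644 -1.508
v 4.881 0.157 -0.714
v 4.233 1.934 -1.022
v 4.943 0.446 -0.228
v 4.004 2.09 -0.525
v 4.714 0.602 0.269
v 3.556 2.063 -0.175
v 4.267 0.575 0.62
v 3.032 1.862 -0.082
v 3.742 0.374 0.712
v 2.597 1.55 -0.277
v 3.308 0.063 0.517
v 2.391 1.227 -0.697
v 3.101 -0.261 0.097
v 2.477 0.995 -1.21
v 3.188 -0.493 -0.415
v 2.83 0.927 -1.651
v 3.54 -0.56 -0.857
v 3.336 1.046 -1.882
v 4.047 -0.441 -1.088
f 1 38 17
f 38 12 41
f 17 41 6
f 38 41 17
f 1 17 13
f 17 6 18
f 13 18 2
f 17 18 13
f 1 13 22
f 13 2 23
f 22 23 8
f 13 23 22
f 1 22 34
f 22 8 37
f 34 37 11
f 22 37 34
f 1 34 38
f 34 11 42
f 38 42 12
f 34 42 38
f 2 18 29
f 18 6 32
f 29 32 10
f 18 32 29
f 6 41 19
f 41 12 40
f 19 40 5
f 41 40 19
f 12 42 39
f 42 11 35
f 39 35 3
f 42 35 39
f 11 37 36
f 37 8 24
f 36 24 7
f 37 24 36
f 8 23 28
f 23 2 25
f 28 25 9
f 23 25 28
f 4 30 16
f 30 10 31
f 16 31 5
f 30 31 16
f 4 16 14
f 16 5 15
f 14 15 3
f 16 15 14
f 4 14 21
f 14 3 20
f 21 20 7
f 14 20 21
f 4 21 26
f 21 7 27
f 26 27 9
f 21 27 26
f 4 26 30
f 26 9 33
f 30 33 10
f 26 33 30
f 5 31 19
f 31 10 32
f 19 32 6
f 31 32 19
f 3 15 39
f 15 5 40
f 39 40 12
f 15 40 39
f 7 20 36
f 20 3 35
f 36 35 11
f 20 35 36
f 9 27 28
f 27 7 24
f 28 24 8
f 27 24 28
f 10 33 29
f 33 9 25
f 29 25 2
f 33 25 29
f 44 43 46
f 44 46 45
f 46 43 47
f 46 47 45
f 47 43 48
f 47 48 45
f 48 43 49
f 48 49 45
f 49 43 50
f 49 50 45
f 50 43 51
f 50 51 45
f 51 43 52
f 51 52 45
f 52 43 53
f 52 53 45
f 53 43 54
f 53 54 45
f 54 43 55
f 54 55 45
f 55 43 44
f 55 44 45
f 57 56 60
f 57 60 58
f 58 60 61
f 58 61 59
f 60 56 62
f 60 62 61
f 61 62 63
f 61 63 59
f 62 56 64
f 62 64 63
f 63 64 65
f 63 65 59
f 64 56 66
f 64 66 65
f 65 66 67
f 65 67 59
f 66 56 68
f 66 68 67
f 67 68 69
f 67 69 59
f 68 56 70
f 68 70 69
f 69 70 71
f 69 71 59
f 70 56 72
f 70 72 71
f 71 72 73
f 71 73 59
f 72 56 74
f 72 74 73
f 73 74 75
f 73 75 59
f 74 56 76
f 74 76 75
f 75 76 77
f 75 77 59
f 76 56 78
f 76 78 77
f 77 78 79
f 77 79 59
f 78 56 57
f 78 57 79
f 79 57 58
f 79 58 59



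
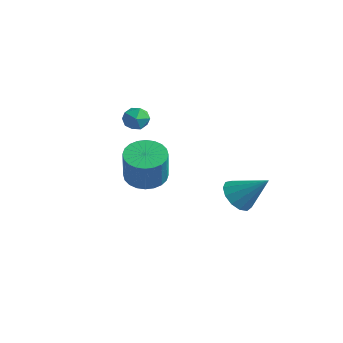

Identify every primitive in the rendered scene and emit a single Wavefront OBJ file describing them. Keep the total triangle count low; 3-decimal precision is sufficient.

v -0.252 2.765 -3.986
v 0.284 3.176 -4.723
v 1.092 3.435 -2.634
v -0.082 3.57 -4.554
v -0.502 3.708 -4.205
v -0.842 3.547 -3.786
v -0.996 3.138 -3.43
v -0.913 2.61 -3.251
v -0.62 2.131 -3.305
v -0.211 1.854 -3.575
v 0.186 1.866 -3.975
v 0.443 2.163 -4.379
v 0.48 2.652 -4.657
v -0.952 -2.59 -0.551
v -0.224 -1.876 -0.557
v 0.26 -2.355 1.185
v -0.468 -3.07 1.191
v -0.534 -1.67 -0.414
v -0.049 -2.149 1.327
v -0.907 -1.605 -0.292
v -0.422 -2.084 1.449
v -1.287 -1.689 -0.21
v -0.802 -2.168 1.532
v -1.616 -1.911 -0.179
v -1.131 -2.39 1.562
v -1.844 -2.236 -0.205
v -1.359 -2.715 1.536
v -1.936 -2.615 -0.284
v -1.452 -3.094 1.458
v -1.879 -2.99 -0.403
v -1.394 -3.47 1.339
v -1.68 -3.305 -0.545
v -1.196 -3.784 1.197
v -1.371 -3.511 -0.687
v -0.886 -3.99 1.054
v -0.998 -3.576 -0.809
v -0.513 -4.055 0.932
v -0.618 -3.492 -0.892
v -0.133 -3.971 0.85
v -0.289 -3.27 -0.922
v 0.196 -3.749 0.819
v -0.061 -2.945 -0.896
v 0.424 -3.424 0.845
v 0.032 -2.566 -0.818
v 0.516 -3.045 0.924
v -0.026 -2.19 -0.699
v 0.459 -2.67 1.043
v -3.804 -0.459 1.205
v -3.312 -0.209 1.723
v -3.348 -1.591 1.317
v -2.856 -1.341 1.835
v -3.594 -1.369 1.998
v -3.876 -0.67 1.929
v -2.784 -1.13 1.111
v -3.066 -0.431 1.042
v -2.681 -0.624 1.665
v -3.182 -0.772 2.213
v -3.478 -1.028 0.827
v -3.979 -1.176 1.375
f 2 1 4
f 2 4 3
f 4 1 5
f 4 5 3
f 5 1 6
f 5 6 3
f 6 1 7
f 6 7 3
f 7 1 8
f 7 8 3
f 8 1 9
f 8 9 3
f 9 1 10
f 9 10 3
f 10 1 11
f 10 11 3
f 11 1 12
f 11 12 3
f 12 1 13
f 12 13 3
f 13 1 2
f 13 2 3
f 15 14 18
f 15 18 16
f 16 18 19
f 16 19 17
f 18 14 20
f 18 20 19
f 19 20 21
f 19 21 17
f 20 14 22
f 20 22 21
f 21 22 23
f 21 23 17
f 22 14 24
f 22 24 23
f 23 24 25
f 23 25 17
f 24 14 26
f 24 26 25
f 25 26 27
f 25 27 17
f 26 14 28
f 26 28 27
f 27 28 29
f 27 29 17
f 28 14 30
f 28 30 29
f 29 30 31
f 29 31 17
f 30 14 32
f 30 32 31
f 31 32 33
f 31 33 17
f 32 14 34
f 32 34 33
f 33 34 35
f 33 35 17
f 34 14 36
f 34 36 35
f 35 36 37
f 35 37 17
f 36 14 38
f 36 38 37
f 37 38 39
f 37 39 17
f 38 14 40
f 38 40 39
f 39 40 41
f 39 41 17
f 40 14 42
f 40 42 41
f 41 42 43
f 41 43 17
f 42 14 44
f 42 44 43
f 43 44 45
f 43 45 17
f 44 14 46
f 44 46 45
f 45 46 47
f 45 47 17
f 46 14 15
f 46 15 47
f 47 15 16
f 47 16 17
f 48 59 53
f 48 53 49
f 48 49 55
f 48 55 58
f 48 58 59
f 49 53 57
f 53 59 52
f 59 58 50
f 58 55 54
f 55 49 56
f 51 57 52
f 51 52 50
f 51 50 54
f 51 54 56
f 51 56 57
f 52 57 53
f 50 52 59
f 54 50 58
f 56 54 55
f 57 56 49



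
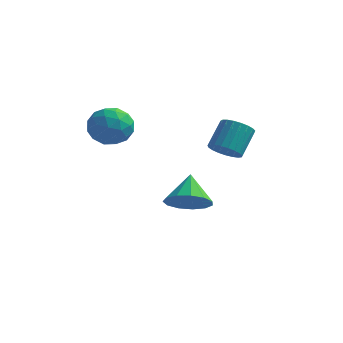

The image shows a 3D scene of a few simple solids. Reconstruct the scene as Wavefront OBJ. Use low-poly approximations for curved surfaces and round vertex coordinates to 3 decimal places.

v 1.29 2.79 -1.227
v 1.68 2.165 -0.451
v 0.91 3.91 -0.133
v 2.139 2.506 -0.641
v 2.329 2.938 -1.017
v 2.188 3.322 -1.46
v 1.763 3.538 -1.828
v 1.187 3.516 -2.006
v 0.644 3.264 -1.936
v 0.306 2.861 -1.641
v 0.28 2.436 -1.214
v 0.575 2.123 -0.792
v 1.097 2.022 -0.507
v 3.629 1.099 2.995
v 4.212 0.725 3.284
v 4.353 1.728 4.294
v 3.771 2.101 4.005
v 4.351 0.913 3.078
v 4.492 1.916 4.088
v 4.366 1.133 2.858
v 4.507 2.136 3.868
v 4.253 1.348 2.661
v 4.394 2.35 3.671
v 4.033 1.519 2.522
v 4.174 2.521 3.532
v 3.742 1.617 2.465
v 3.883 2.62 3.475
v 3.432 1.626 2.499
v 3.573 2.628 3.509
v 3.157 1.544 2.619
v 3.298 2.546 3.629
v 2.963 1.384 2.805
v 3.104 2.387 3.815
v 2.884 1.176 3.023
v 3.025 2.178 4.033
v 2.934 0.954 3.236
v 3.075 1.956 4.246
v 3.105 0.757 3.408
v 3.246 1.759 4.418
v 3.366 0.619 3.508
v 3.507 1.622 4.518
v 3.673 0.564 3.519
v 3.814 1.567 4.529
v 3.972 0.602 3.44
v 4.113 1.604 4.45
v -1.756 0.793 3.758
v -1.066 0.976 4.502
v -0.934 -0.596 3.338
v -0.244 -0.413 4.082
v -1.21 -0.676 4.328
v -1.718 0.182 4.587
v -0.282 0.198 3.253
v -0.79 1.056 3.512
v -0.156 0.608 4.189
v -0.729 0.068 4.854
v -1.271 0.312 2.986
v -1.844 -0.228 3.651
v -1.483 1.006 4.167
v -0.517 -0.626 3.673
v -1.084 -0.781 3.818
v -0.679 -0.673 4.255
v -1.866 0.54 4.217
v -1.461 0.647 4.654
v -1.545 -0.324 4.552
v -0.539 -0.267 3.186
v -0.134 -0.16 3.623
v -1.321 1.053 3.585
v -0.916 1.161 4.022
v -0.455 0.704 3.288
v -0.543 0.898 4.42
v -0.06 0.082 4.173
v -0.082 0.44 3.686
v -0.38 0.945 3.838
v -0.879 0.581 4.811
v -0.396 -0.236 4.564
v -0.964 -0.391 4.709
v -1.262 0.114 4.861
v -0.344 0.364 4.627
v -1.604 0.616 3.276
v -1.121 -0.201 3.029
v -0.738 0.266 2.979
v -1.036 0.771 3.131
v -1.94 0.298 3.667
v -1.457 -0.518 3.42
v -1.62 -0.565 4.002
v -1.918 -0.06 4.154
v -1.656 0.016 3.213
f 2 1 4
f 2 4 3
f 4 1 5
f 4 5 3
f 5 1 6
f 5 6 3
f 6 1 7
f 6 7 3
f 7 1 8
f 7 8 3
f 8 1 9
f 8 9 3
f 9 1 10
f 9 10 3
f 10 1 11
f 10 11 3
f 11 1 12
f 11 12 3
f 12 1 13
f 12 13 3
f 13 1 2
f 13 2 3
f 15 14 18
f 15 18 16
f 16 18 19
f 16 19 17
f 18 14 20
f 18 20 19
f 19 20 21
f 19 21 17
f 20 14 22
f 20 22 21
f 21 22 23
f 21 23 17
f 22 14 24
f 22 24 23
f 23 24 25
f 23 25 17
f 24 14 26
f 24 26 25
f 25 26 27
f 25 27 17
f 26 14 28
f 26 28 27
f 27 28 29
f 27 29 17
f 28 14 30
f 28 30 29
f 29 30 31
f 29 31 17
f 30 14 32
f 30 32 31
f 31 32 33
f 31 33 17
f 32 14 34
f 32 34 33
f 33 34 35
f 33 35 17
f 34 14 36
f 34 36 35
f 35 36 37
f 35 37 17
f 36 14 38
f 36 38 37
f 37 38 39
f 37 39 17
f 38 14 40
f 38 40 39
f 39 40 41
f 39 41 17
f 40 14 42
f 40 42 41
f 41 42 43
f 41 43 17
f 42 14 44
f 42 44 43
f 43 44 45
f 43 45 17
f 44 14 15
f 44 15 45
f 45 15 16
f 45 16 17
f 46 83 62
f 83 57 86
f 62 86 51
f 83 86 62
f 46 62 58
f 62 51 63
f 58 63 47
f 62 63 58
f 46 58 67
f 58 47 68
f 67 68 53
f 58 68 67
f 46 67 79
f 67 53 82
f 79 82 56
f 67 82 79
f 46 79 83
f 79 56 87
f 83 87 57
f 79 87 83
f 47 63 74
f 63 51 77
f 74 77 55
f 63 77 74
f 51 86 64
f 86 57 85
f 64 85 50
f 86 85 64
f 57 87 84
f 87 56 80
f 84 80 48
f 87 80 84
f 56 82 81
f 82 53 69
f 81 69 52
f 82 69 81
f 53 68 73
f 68 47 70
f 73 70 54
f 68 70 73
f 49 75 61
f 75 55 76
f 61 76 50
f 75 76 61
f 49 61 59
f 61 50 60
f 59 60 48
f 61 60 59
f 49 59 66
f 59 48 65
f 66 65 52
f 59 65 66
f 49 66 71
f 66 52 72
f 71 72 54
f 66 72 71
f 49 71 75
f 71 54 78
f 75 78 55
f 71 78 75
f 50 76 64
f 76 55 77
f 64 77 51
f 76 77 64
f 48 60 84
f 60 50 85
f 84 85 57
f 60 85 84
f 52 65 81
f 65 48 80
f 81 80 56
f 65 80 81
f 54 72 73
f 72 52 69
f 73 69 53
f 72 69 73
f 55 78 74
f 78 54 70
f 74 70 47
f 78 70 74



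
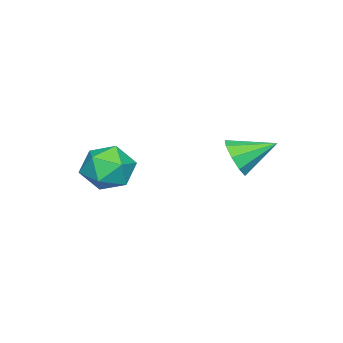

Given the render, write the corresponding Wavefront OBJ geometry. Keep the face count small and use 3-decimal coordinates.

v 2.027 -0.584 2.406
v 2.625 -0.571 1.877
v 2.315 -1.809 2.703
v 2.913 -1.796 2.174
v 2.962 -1.362 2.843
v 2.784 -0.605 2.659
v 2.156 -1.775 1.921
v 1.978 -1.018 1.737
v 2.705 -1.307 1.577
v 3.204 -1.052 2.147
v 1.736 -1.328 2.433
v 2.235 -1.073 3.003
v 0.63 1.553 2.449
v 0.892 1.947 2.004
v 0.11 2.487 2.971
v 0.495 1.804 1.865
v 0.161 1.543 1.999
v 0.046 1.287 2.344
v 0.205 1.155 2.738
v 0.562 1.209 2.997
v 0.951 1.424 2.999
v 1.19 1.699 2.744
v 1.167 1.906 2.351
f 1 12 6
f 1 6 2
f 1 2 8
f 1 8 11
f 1 11 12
f 2 6 10
f 6 12 5
f 12 11 3
f 11 8 7
f 8 2 9
f 4 10 5
f 4 5 3
f 4 3 7
f 4 7 9
f 4 9 10
f 5 10 6
f 3 5 12
f 7 3 11
f 9 7 8
f 10 9 2
f 14 13 16
f 14 16 15
f 16 13 17
f 16 17 15
f 17 13 18
f 17 18 15
f 18 13 19
f 18 19 15
f 19 13 20
f 19 20 15
f 20 13 21
f 20 21 15
f 21 13 22
f 21 22 15
f 22 13 23
f 22 23 15
f 23 13 14
f 23 14 15



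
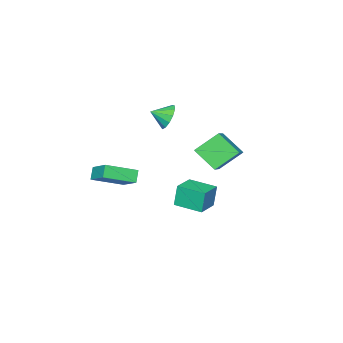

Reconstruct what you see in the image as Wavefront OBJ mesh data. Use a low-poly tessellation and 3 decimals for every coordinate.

v -0.477 -1.12 -3.586
v -0.733 -1.095 -2.149
v -0.873 0.602 -3.687
v -1.13 0.627 -2.25
v 0.99 -0.767 -3.33
v 0.733 -0.742 -1.893
v 0.593 0.955 -3.431
v 0.337 0.98 -1.994
v -0.435 -2.455 2.643
v 0.124 -2.389 1.903
v 0.275 -3.165 3.117
v 0.275 -2.014 2.237
v 0.201 -1.78 2.7
v -0.075 -1.76 3.145
v -0.466 -1.961 3.43
v -0.847 -2.319 3.466
v -1.097 -2.72 3.241
v -1.137 -3.038 2.825
v -0.955 -3.17 2.352
v -0.607 -3.076 1.972
v -0.205 -2.784 1.805
v 0.48 3.786 2.497
v 0.607 2.449 3.539
v 1.878 4.629 3.409
v 2.005 3.292 4.451
v 1.635 3.048 1.409
v 1.762 1.711 2.451
v 3.033 3.891 2.321
v 3.16 2.554 3.363
v 2.375 -3.365 -2.069
v 1.872 -3.651 -1.393
v 2.848 -1.95 -1.118
v 2.345 -2.236 -0.442
v 3.975 -4.404 -1.318
v 3.472 -4.69 -0.642
v 4.448 -2.989 -0.367
v 3.945 -3.275 0.309
f 2 4 1
f 5 2 1
f 1 4 3
f 3 5 1
f 2 8 4
f 6 2 5
f 6 8 2
f 4 8 3
f 7 5 3
f 3 8 7
f 7 6 5
f 8 6 7
f 10 9 12
f 10 12 11
f 12 9 13
f 12 13 11
f 13 9 14
f 13 14 11
f 14 9 15
f 14 15 11
f 15 9 16
f 15 16 11
f 16 9 17
f 16 17 11
f 17 9 18
f 17 18 11
f 18 9 19
f 18 19 11
f 19 9 20
f 19 20 11
f 20 9 21
f 20 21 11
f 21 9 10
f 21 10 11
f 23 25 22
f 26 23 22
f 22 25 24
f 24 26 22
f 23 29 25
f 27 23 26
f 27 29 23
f 25 29 24
f 28 26 24
f 24 29 28
f 28 27 26
f 29 27 28
f 31 33 30
f 34 31 30
f 30 33 32
f 32 34 30
f 31 37 33
f 35 31 34
f 35 37 31
f 33 37 32
f 36 34 32
f 32 37 36
f 36 35 34
f 37 35 36



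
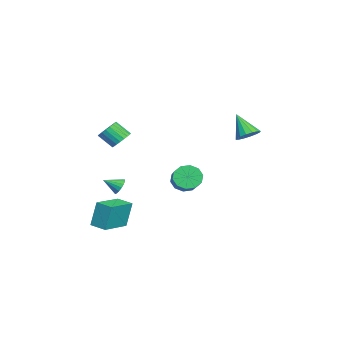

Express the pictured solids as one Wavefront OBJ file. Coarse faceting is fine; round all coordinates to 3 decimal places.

v 1.698 0.625 0.153
v 2.128 0.523 -0.608
v 3.871 0.752 0.345
v 3.442 0.855 1.107
v 2.023 1.053 -0.544
v 3.767 1.282 0.409
v 1.795 1.419 -0.214
v 3.538 1.649 0.74
v 1.529 1.483 0.257
v 3.272 1.712 1.21
v 1.328 1.219 0.688
v 3.071 1.448 1.641
v 1.269 0.728 0.915
v 3.012 0.957 1.868
v 1.373 0.198 0.851
v 3.117 0.427 1.804
v 1.602 -0.169 0.52
v 3.345 0.061 1.474
v 1.868 -0.232 0.05
v 3.611 -0.003 1.003
v 2.069 0.032 -0.381
v 3.812 0.261 0.572
v 2.688 -3.579 -2.842
v 2.475 -3.232 -1.14
v 3.258 -2.692 -2.952
v 3.045 -2.345 -1.25
v 4.415 -4.635 -2.41
v 4.202 -4.288 -0.708
v 4.985 -3.748 -2.52
v 4.772 -3.401 -0.818
v 1.747 -3.172 -0.467
v 2.349 -3.159 -0.56
v 1.853 -4.128 0.087
v 2.315 -3.016 -0.308
v 2.15 -2.91 -0.092
v 1.893 -2.863 0.039
v 1.602 -2.887 0.053
v 1.345 -2.977 -0.052
v 1.179 -3.111 -0.251
v 1.144 -3.259 -0.5
v 1.246 -3.387 -0.742
v 1.464 -3.466 -0.92
v 1.746 -3.477 -0.995
v 2.028 -3.419 -0.948
v 2.246 -3.304 -0.791
v -0.219 4.211 3.049
v 0.179 3.528 2.924
v -1.021 3.489 4.451
v 0.422 3.749 3.177
v 0.493 4.093 3.395
v 0.373 4.47 3.521
v 0.095 4.776 3.52
v -0.267 4.932 3.392
v -0.616 4.894 3.173
v -0.859 4.673 2.92
v -0.93 4.329 2.702
v -0.811 3.953 2.577
v -0.533 3.646 2.578
v -0.17 3.49 2.705
v -2.711 -3.421 1.535
v -2.121 -3.832 1.258
v -2.34 -4.73 2.129
v -2.929 -4.319 2.405
v -1.978 -3.651 1.481
v -2.197 -4.55 2.351
v -1.962 -3.431 1.712
v -2.18 -4.329 2.583
v -2.075 -3.209 1.913
v -2.293 -4.107 2.784
v -2.298 -3.023 2.049
v -2.516 -3.922 2.919
v -2.592 -2.906 2.095
v -2.811 -3.805 2.966
v -2.907 -2.879 2.045
v -3.126 -3.777 2.916
v -3.188 -2.944 1.906
v -3.407 -3.843 2.777
v -3.387 -3.093 1.704
v -3.605 -3.991 2.574
v -3.468 -3.298 1.472
v -3.687 -4.196 2.342
v -3.419 -3.524 1.25
v -3.637 -4.422 2.121
v -3.247 -3.732 1.078
v -3.466 -4.631 1.949
v -2.982 -3.887 0.985
v -3.201 -4.785 1.856
v -2.671 -3.961 0.987
v -2.89 -4.859 1.858
v -2.366 -3.941 1.084
v -2.585 -4.84 1.954
f 2 1 5
f 2 5 3
f 3 5 6
f 3 6 4
f 5 1 7
f 5 7 6
f 6 7 8
f 6 8 4
f 7 1 9
f 7 9 8
f 8 9 10
f 8 10 4
f 9 1 11
f 9 11 10
f 10 11 12
f 10 12 4
f 11 1 13
f 11 13 12
f 12 13 14
f 12 14 4
f 13 1 15
f 13 15 14
f 14 15 16
f 14 16 4
f 15 1 17
f 15 17 16
f 16 17 18
f 16 18 4
f 17 1 19
f 17 19 18
f 18 19 20
f 18 20 4
f 19 1 21
f 19 21 20
f 20 21 22
f 20 22 4
f 21 1 2
f 21 2 22
f 22 2 3
f 22 3 4
f 24 26 23
f 27 24 23
f 23 26 25
f 25 27 23
f 24 30 26
f 28 24 27
f 28 30 24
f 26 30 25
f 29 27 25
f 25 30 29
f 29 28 27
f 30 28 29
f 32 31 34
f 32 34 33
f 34 31 35
f 34 35 33
f 35 31 36
f 35 36 33
f 36 31 37
f 36 37 33
f 37 31 38
f 37 38 33
f 38 31 39
f 38 39 33
f 39 31 40
f 39 40 33
f 40 31 41
f 40 41 33
f 41 31 42
f 41 42 33
f 42 31 43
f 42 43 33
f 43 31 44
f 43 44 33
f 44 31 45
f 44 45 33
f 45 31 32
f 45 32 33
f 47 46 49
f 47 49 48
f 49 46 50
f 49 50 48
f 50 46 51
f 50 51 48
f 51 46 52
f 51 52 48
f 52 46 53
f 52 53 48
f 53 46 54
f 53 54 48
f 54 46 55
f 54 55 48
f 55 46 56
f 55 56 48
f 56 46 57
f 56 57 48
f 57 46 58
f 57 58 48
f 58 46 59
f 58 59 48
f 59 46 47
f 59 47 48
f 61 60 64
f 61 64 62
f 62 64 65
f 62 65 63
f 64 60 66
f 64 66 65
f 65 66 67
f 65 67 63
f 66 60 68
f 66 68 67
f 67 68 69
f 67 69 63
f 68 60 70
f 68 70 69
f 69 70 71
f 69 71 63
f 70 60 72
f 70 72 71
f 71 72 73
f 71 73 63
f 72 60 74
f 72 74 73
f 73 74 75
f 73 75 63
f 74 60 76
f 74 76 75
f 75 76 77
f 75 77 63
f 76 60 78
f 76 78 77
f 77 78 79
f 77 79 63
f 78 60 80
f 78 80 79
f 79 80 81
f 79 81 63
f 80 60 82
f 80 82 81
f 81 82 83
f 81 83 63
f 82 60 84
f 82 84 83
f 83 84 85
f 83 85 63
f 84 60 86
f 84 86 85
f 85 86 87
f 85 87 63
f 86 60 88
f 86 88 87
f 87 88 89
f 87 89 63
f 88 60 90
f 88 90 89
f 89 90 91
f 89 91 63
f 90 60 61
f 90 61 91
f 91 61 62
f 91 62 63



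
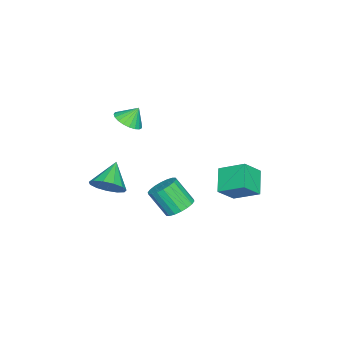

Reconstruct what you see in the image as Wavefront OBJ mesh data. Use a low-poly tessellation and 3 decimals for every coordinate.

v 1.697 0.824 -1.363
v 2.367 0.279 -1.732
v 2.273 -0.83 -0.267
v 1.603 -0.284 0.103
v 2.586 0.556 -1.508
v 2.492 -0.552 -0.043
v 2.629 0.887 -1.256
v 2.535 -0.221 0.21
v 2.487 1.205 -1.024
v 2.393 0.097 0.442
v 2.188 1.448 -0.86
v 2.094 0.339 0.606
v 1.793 1.567 -0.795
v 1.699 0.459 0.671
v 1.378 1.539 -0.843
v 1.284 0.431 0.623
v 1.027 1.37 -0.993
v 0.933 0.261 0.472
v 0.808 1.092 -1.217
v 0.714 -0.016 0.248
v 0.765 0.761 -1.47
v 0.671 -0.347 -0.004
v 0.907 0.443 -1.702
v 0.813 -0.665 -0.236
v 1.206 0.201 -1.866
v 1.112 -0.908 -0.4
v 1.601 0.081 -1.931
v 1.507 -1.027 -0.465
v 2.016 0.109 -1.883
v 1.922 -0.999 -0.417
v -1.756 1.815 -0.141
v -1.673 3.4 0.707
v -2.717 2.44 -1.215
v -2.634 4.025 -0.366
v -0.406 2.255 -1.094
v -0.323 3.84 -0.245
v -1.367 2.88 -2.167
v -1.284 4.465 -1.319
v -2.707 -4.063 1.88
v -2.128 -4.633 2.392
v -3.053 -3.517 2.88
v -1.888 -4.326 2.307
v -1.79 -3.973 2.149
v -1.85 -3.635 1.944
v -2.058 -3.372 1.728
v -2.379 -3.228 1.538
v -2.756 -3.229 1.408
v -3.125 -3.373 1.359
v -3.421 -3.637 1.401
v -3.595 -3.975 1.525
v -3.614 -4.327 1.711
v -3.477 -4.634 1.926
v -3.207 -4.843 2.133
v -2.85 -4.916 2.297
v -2.469 -4.842 2.388
v 2.135 -3.314 -0.393
v 2.703 -3.892 0.336
v 0.665 -3.386 0.693
v 2.783 -3.301 0.483
v 2.657 -2.715 0.353
v 2.366 -2.318 -0.015
v 2.002 -2.238 -0.503
v 1.68 -2.499 -0.956
v 1.502 -3.019 -1.23
v 1.526 -3.633 -1.239
v 1.743 -4.145 -0.979
v 2.085 -4.394 -0.533
v 2.442 -4.299 -0.043
f 2 1 5
f 2 5 3
f 3 5 6
f 3 6 4
f 5 1 7
f 5 7 6
f 6 7 8
f 6 8 4
f 7 1 9
f 7 9 8
f 8 9 10
f 8 10 4
f 9 1 11
f 9 11 10
f 10 11 12
f 10 12 4
f 11 1 13
f 11 13 12
f 12 13 14
f 12 14 4
f 13 1 15
f 13 15 14
f 14 15 16
f 14 16 4
f 15 1 17
f 15 17 16
f 16 17 18
f 16 18 4
f 17 1 19
f 17 19 18
f 18 19 20
f 18 20 4
f 19 1 21
f 19 21 20
f 20 21 22
f 20 22 4
f 21 1 23
f 21 23 22
f 22 23 24
f 22 24 4
f 23 1 25
f 23 25 24
f 24 25 26
f 24 26 4
f 25 1 27
f 25 27 26
f 26 27 28
f 26 28 4
f 27 1 29
f 27 29 28
f 28 29 30
f 28 30 4
f 29 1 2
f 29 2 30
f 30 2 3
f 30 3 4
f 32 34 31
f 35 32 31
f 31 34 33
f 33 35 31
f 32 38 34
f 36 32 35
f 36 38 32
f 34 38 33
f 37 35 33
f 33 38 37
f 37 36 35
f 38 36 37
f 40 39 42
f 40 42 41
f 42 39 43
f 42 43 41
f 43 39 44
f 43 44 41
f 44 39 45
f 44 45 41
f 45 39 46
f 45 46 41
f 46 39 47
f 46 47 41
f 47 39 48
f 47 48 41
f 48 39 49
f 48 49 41
f 49 39 50
f 49 50 41
f 50 39 51
f 50 51 41
f 51 39 52
f 51 52 41
f 52 39 53
f 52 53 41
f 53 39 54
f 53 54 41
f 54 39 55
f 54 55 41
f 55 39 40
f 55 40 41
f 57 56 59
f 57 59 58
f 59 56 60
f 59 60 58
f 60 56 61
f 60 61 58
f 61 56 62
f 61 62 58
f 62 56 63
f 62 63 58
f 63 56 64
f 63 64 58
f 64 56 65
f 64 65 58
f 65 56 66
f 65 66 58
f 66 56 67
f 66 67 58
f 67 56 68
f 67 68 58
f 68 56 57
f 68 57 58



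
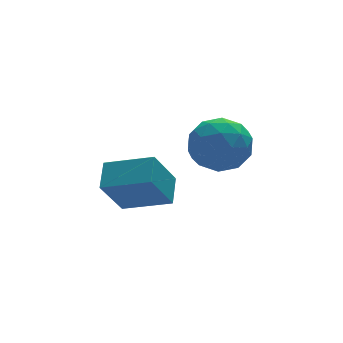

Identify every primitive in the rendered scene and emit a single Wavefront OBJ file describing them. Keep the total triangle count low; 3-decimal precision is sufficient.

v 0.217 0.501 0.942
v -0.653 0.114 2.362
v 0.672 1.383 1.461
v -0.198 0.996 2.881
v 1.538 -0.496 1.479
v 0.668 -0.883 2.899
v 1.993 0.386 1.998
v 1.123 -0.001 3.418
v 4.154 1.326 2.652
v 4.6 0.658 3.455
v 2.56 0.422 2.785
v 3.006 -0.246 3.588
v 2.807 0.851 3.807
v 3.792 1.409 3.725
v 3.368 -0.329 2.515
v 4.353 0.229 2.433
v 4.114 -0.365 3.371
v 3.767 0.365 4.169
v 3.393 0.715 2.071
v 3.046 1.445 2.869
v 4.517 1.071 3.042
v 2.643 0.009 3.198
v 2.526 0.653 3.327
v 2.788 0.261 3.799
v 4.042 1.513 3.2
v 4.304 1.121 3.672
v 3.25 1.234 3.879
v 2.856 -0.041 2.568
v 3.118 -0.433 3.04
v 4.372 0.819 2.441
v 4.634 0.427 2.913
v 3.91 -0.154 2.361
v 4.493 0.078 3.464
v 3.556 -0.454 3.543
v 3.769 -0.503 2.912
v 4.348 -0.174 2.864
v 4.29 0.507 3.934
v 3.352 -0.025 4.012
v 3.236 0.62 4.14
v 3.815 0.948 4.092
v 4.004 -0.095 3.884
v 3.808 1.105 2.228
v 2.87 0.573 2.306
v 3.345 0.132 2.148
v 3.924 0.46 2.1
v 3.604 1.534 2.697
v 2.667 1.002 2.776
v 2.812 1.254 3.376
v 3.391 1.583 3.328
v 3.156 1.175 2.356
f 2 4 1
f 5 2 1
f 1 4 3
f 3 5 1
f 2 8 4
f 6 2 5
f 6 8 2
f 4 8 3
f 7 5 3
f 3 8 7
f 7 6 5
f 8 6 7
f 9 46 25
f 46 20 49
f 25 49 14
f 46 49 25
f 9 25 21
f 25 14 26
f 21 26 10
f 25 26 21
f 9 21 30
f 21 10 31
f 30 31 16
f 21 31 30
f 9 30 42
f 30 16 45
f 42 45 19
f 30 45 42
f 9 42 46
f 42 19 50
f 46 50 20
f 42 50 46
f 10 26 37
f 26 14 40
f 37 40 18
f 26 40 37
f 14 49 27
f 49 20 48
f 27 48 13
f 49 48 27
f 20 50 47
f 50 19 43
f 47 43 11
f 50 43 47
f 19 45 44
f 45 16 32
f 44 32 15
f 45 32 44
f 16 31 36
f 31 10 33
f 36 33 17
f 31 33 36
f 12 38 24
f 38 18 39
f 24 39 13
f 38 39 24
f 12 24 22
f 24 13 23
f 22 23 11
f 24 23 22
f 12 22 29
f 22 11 28
f 29 28 15
f 22 28 29
f 12 29 34
f 29 15 35
f 34 35 17
f 29 35 34
f 12 34 38
f 34 17 41
f 38 41 18
f 34 41 38
f 13 39 27
f 39 18 40
f 27 40 14
f 39 40 27
f 11 23 47
f 23 13 48
f 47 48 20
f 23 48 47
f 15 28 44
f 28 11 43
f 44 43 19
f 28 43 44
f 17 35 36
f 35 15 32
f 36 32 16
f 35 32 36
f 18 41 37
f 41 17 33
f 37 33 10
f 41 33 37



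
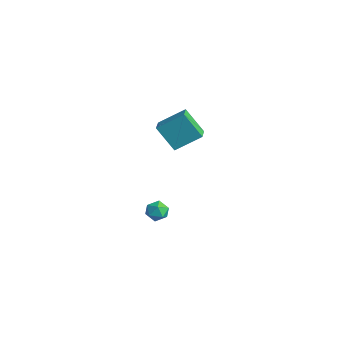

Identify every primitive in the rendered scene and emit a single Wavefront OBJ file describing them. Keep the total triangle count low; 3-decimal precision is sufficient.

v -2.728 3.523 -3.33
v -2.007 3.76 -3.669
v -2.893 2.62 -4.311
v -2.172 2.857 -4.65
v -2.176 2.452 -3.925
v -2.074 3.01 -3.319
v -2.826 3.37 -4.661
v -2.724 3.928 -4.055
v -2.068 3.665 -4.492
v -1.667 3.098 -4.037
v -3.233 3.282 -3.943
v -2.832 2.715 -3.488
v -1.495 2.547 4.361
v -0.748 4.02 5.435
v -2.5 3.332 3.983
v -1.753 4.805 5.057
v -0.427 3.155 2.783
v 0.32 4.628 3.857
v -1.432 3.94 2.405
v -0.685 5.413 3.479
f 1 12 6
f 1 6 2
f 1 2 8
f 1 8 11
f 1 11 12
f 2 6 10
f 6 12 5
f 12 11 3
f 11 8 7
f 8 2 9
f 4 10 5
f 4 5 3
f 4 3 7
f 4 7 9
f 4 9 10
f 5 10 6
f 3 5 12
f 7 3 11
f 9 7 8
f 10 9 2
f 14 16 13
f 17 14 13
f 13 16 15
f 15 17 13
f 14 20 16
f 18 14 17
f 18 20 14
f 16 20 15
f 19 17 15
f 15 20 19
f 19 18 17
f 20 18 19

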